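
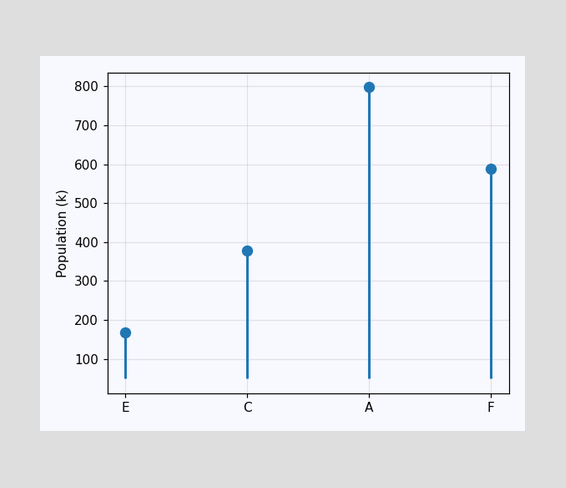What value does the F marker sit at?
588k

The F marker sits at 588k.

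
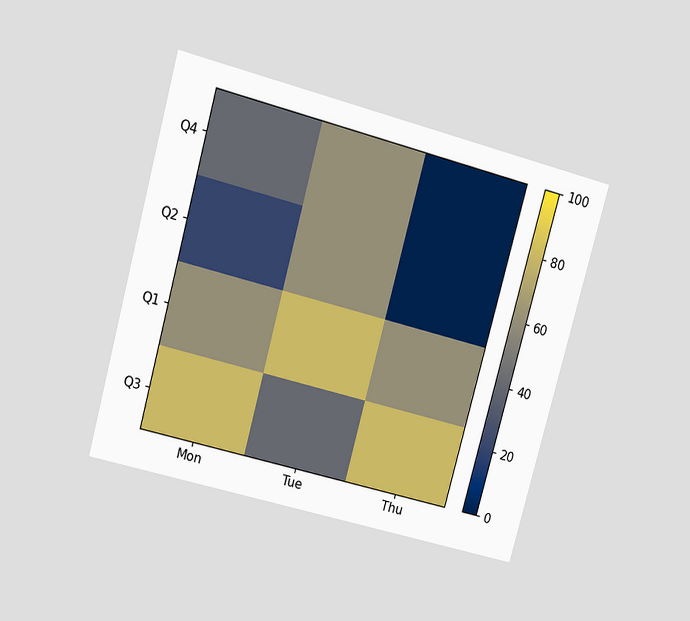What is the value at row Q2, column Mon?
The chart is tilted about 15° clockwise and viewed at a slight angle. Matching cell (Q2, Mon) against the colorbar gives 20.

20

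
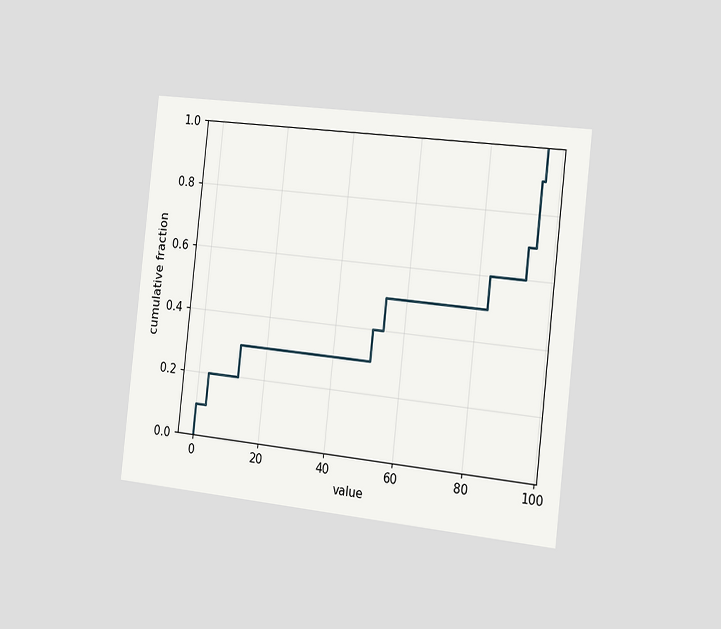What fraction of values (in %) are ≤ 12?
The chart is tilted about 6° clockwise and viewed slightly from the right. At x=12 the ECDF step is at 30%.

30%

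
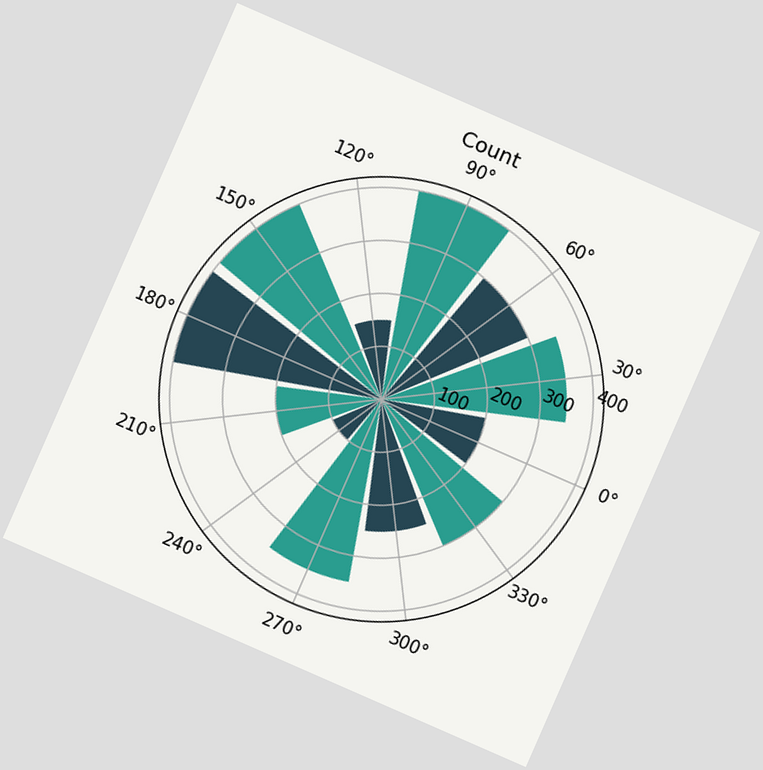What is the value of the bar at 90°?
The chart is tilted about 24° clockwise. The bar at 90° reaches 400 on the radial axis.

400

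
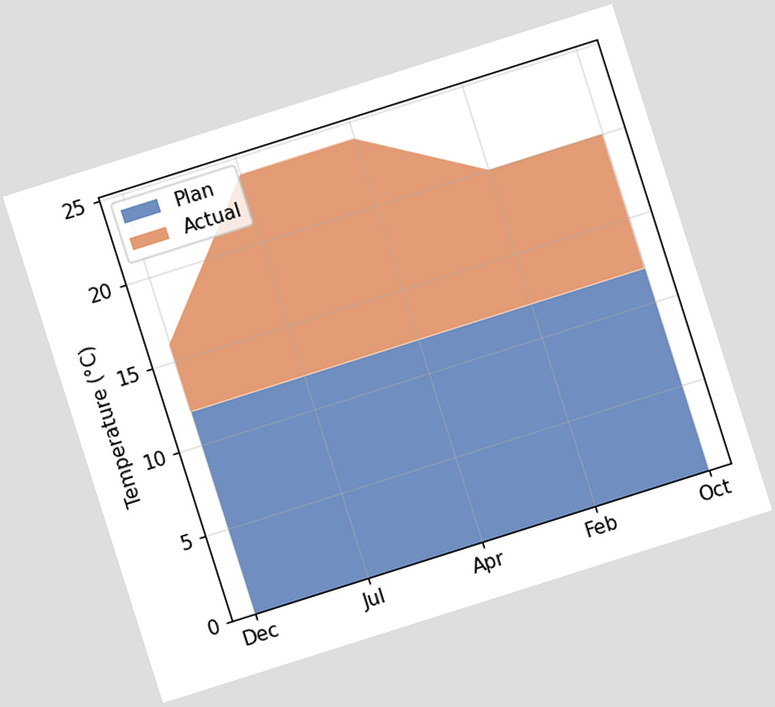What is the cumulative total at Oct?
The chart is tilted about 18° counter-clockwise. The stacked total at Oct reaches 20°C.

20°C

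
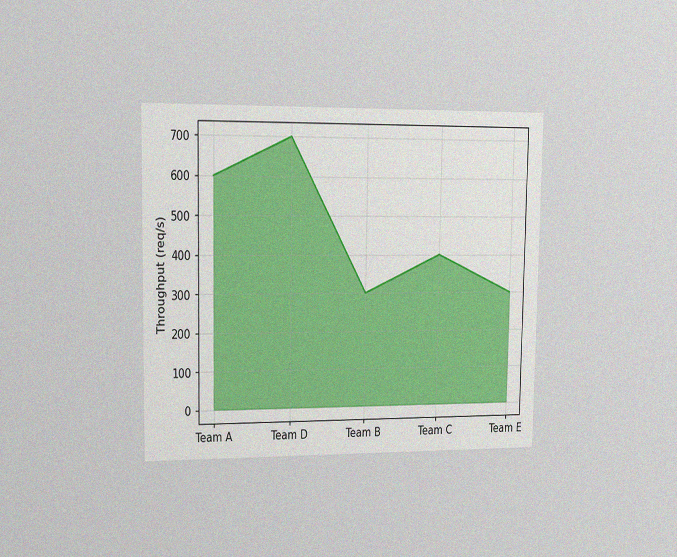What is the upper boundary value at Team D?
The chart is viewed slightly from the left, with some photo noise. At Team D the upper boundary is at 700req/s.

700req/s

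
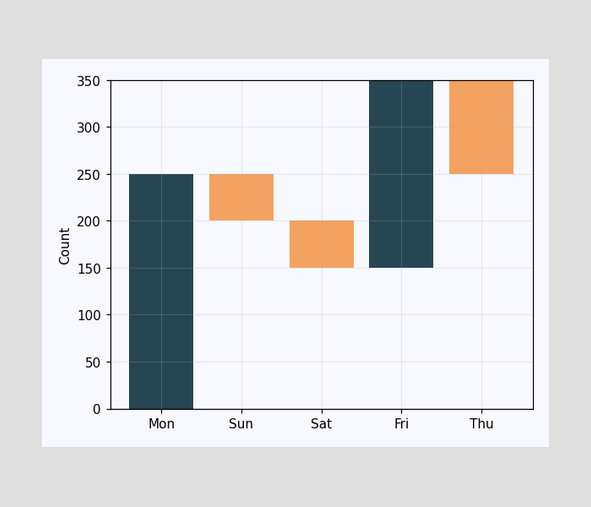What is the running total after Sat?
150

After Sat the running total reaches 150.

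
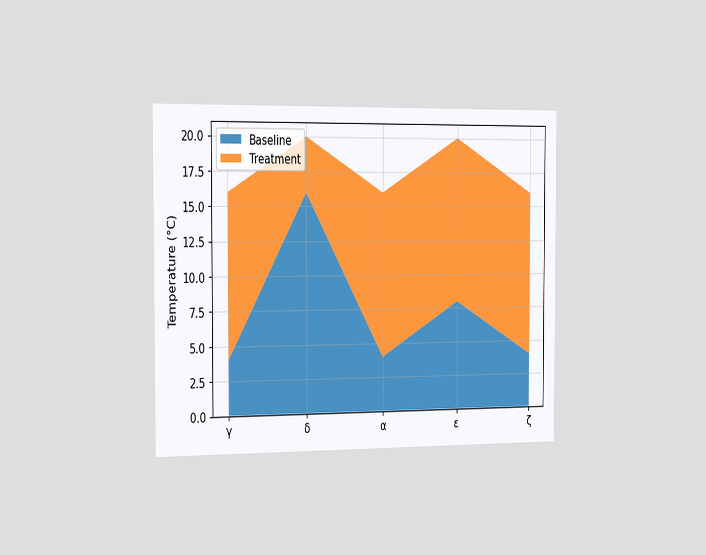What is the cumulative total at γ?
16°C

The chart is viewed slightly from the left. The stacked total at γ reaches 16°C.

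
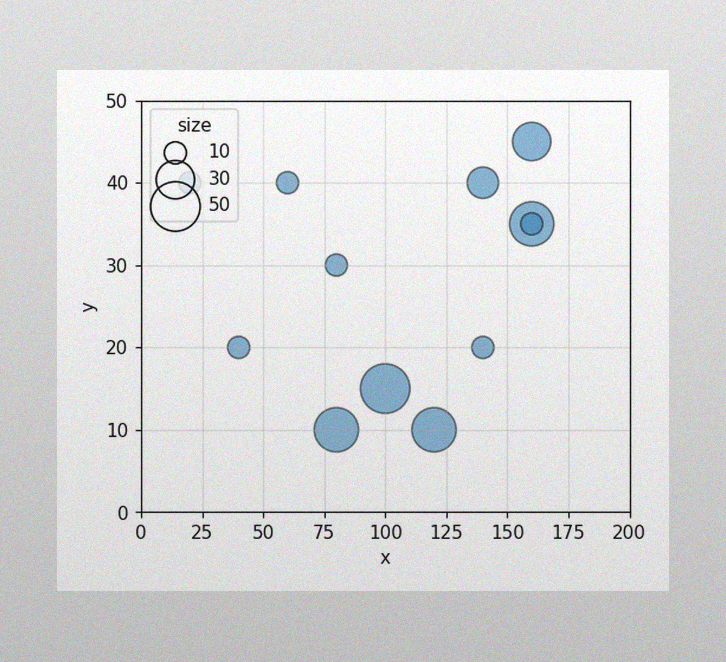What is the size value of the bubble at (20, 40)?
The image has some photo noise and uneven lighting. Matching the bubble at (20, 40) against the size legend gives 10.

10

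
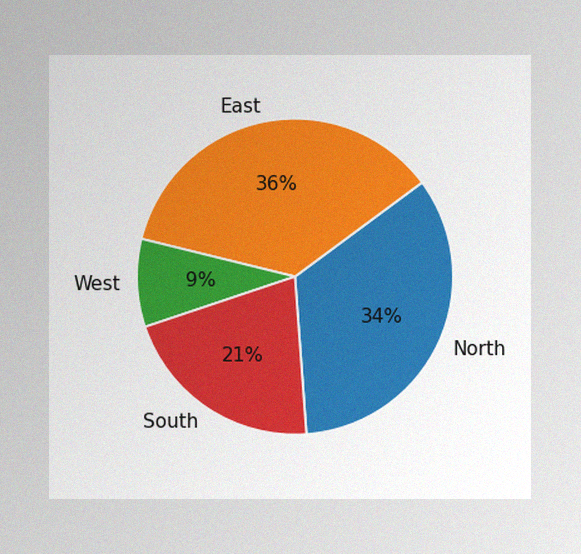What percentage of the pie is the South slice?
21%

The image has some photo noise and uneven lighting. The South slice takes up 21% of the pie.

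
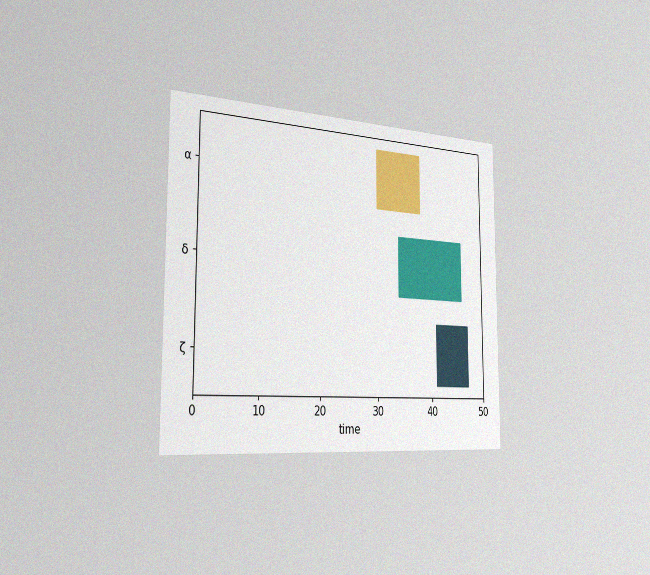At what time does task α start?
The chart is viewed slightly from the left, with some photo noise. The α bar begins at t=30.

30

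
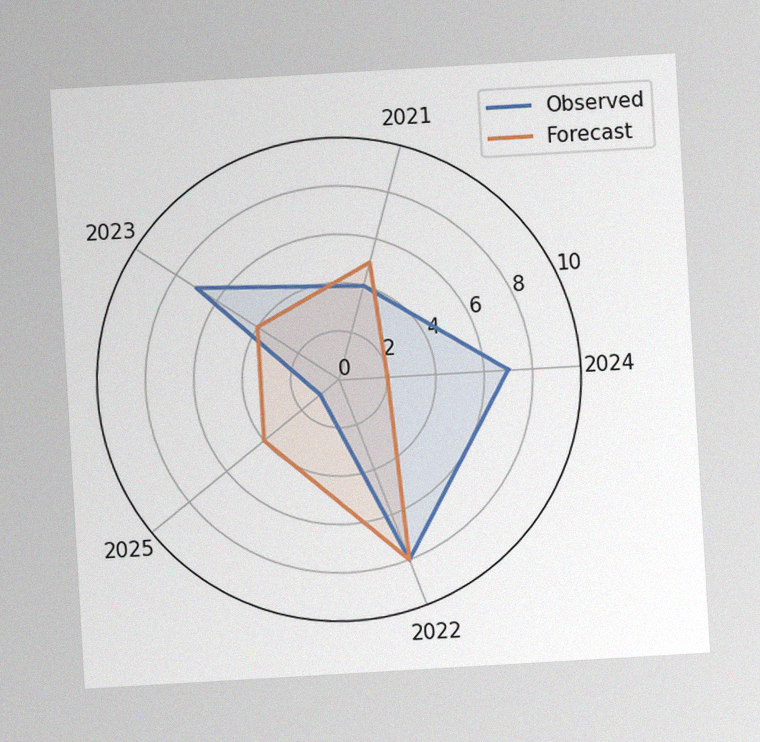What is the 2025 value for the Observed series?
1

The chart is tilted about 3° counter-clockwise, with some photo noise. On the 2025 axis, Observed reaches 1.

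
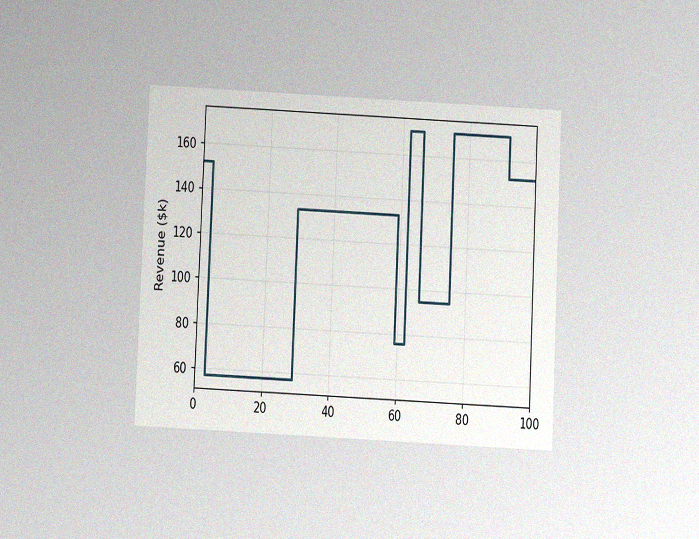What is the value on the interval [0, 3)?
$152k

The chart is tilted about 3° clockwise and viewed slightly from below, with some photo noise. On [0, 3) the step sits at $152k.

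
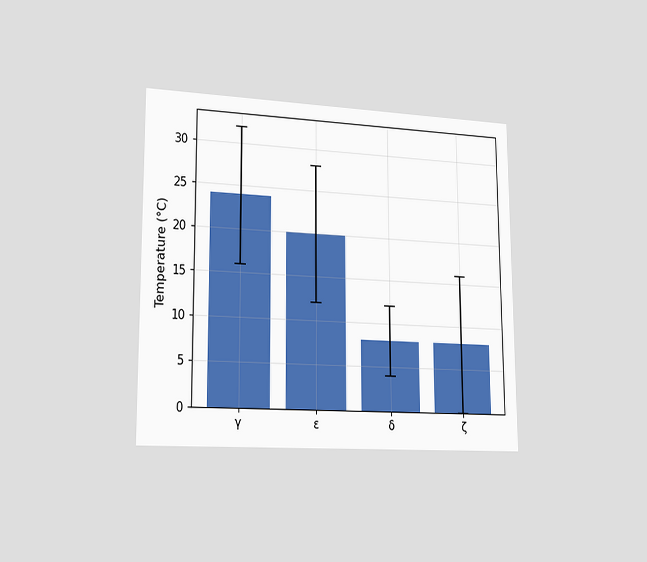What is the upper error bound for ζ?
16°C

The chart is viewed slightly from the left. The ζ bar's upper whisker reaches 16°C.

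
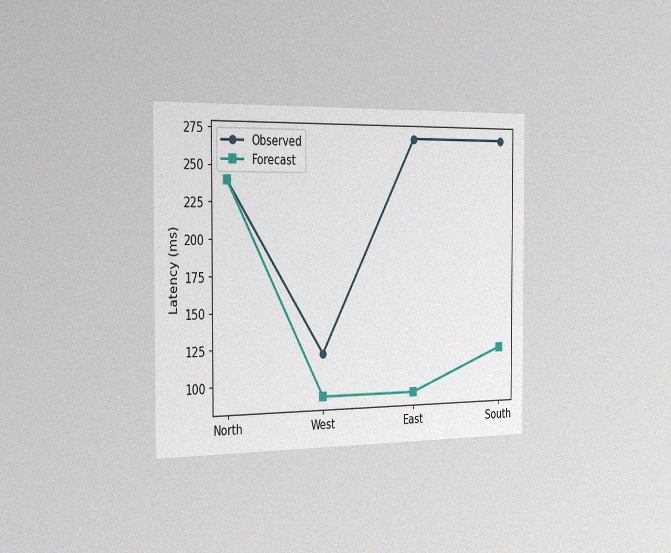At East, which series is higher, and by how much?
Observed, by 180ms

The chart is viewed slightly from the left, with some photo noise. At East, Observed sits above the other line by 180ms.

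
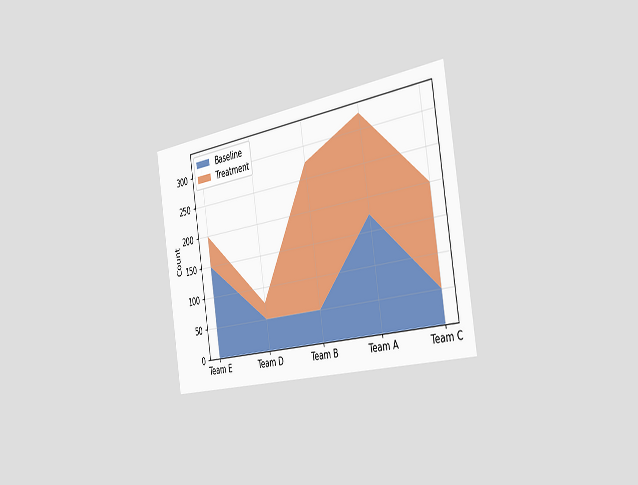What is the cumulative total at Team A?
325

The chart is tilted about 9° counter-clockwise and viewed slightly from the right. The stacked total at Team A reaches 325.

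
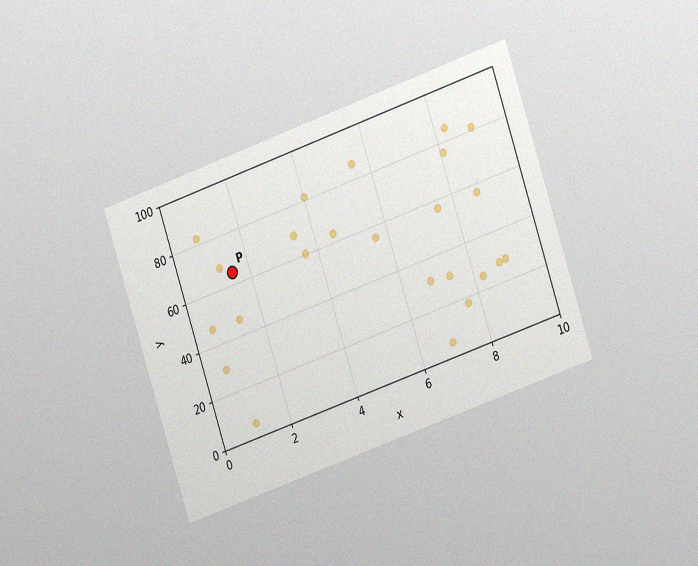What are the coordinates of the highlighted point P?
The chart is tilted about 19° counter-clockwise and viewed slightly from the right, with some photo noise. Following the gridlines from P to each axis, P sits at (1.5, 65).

(1.5, 65)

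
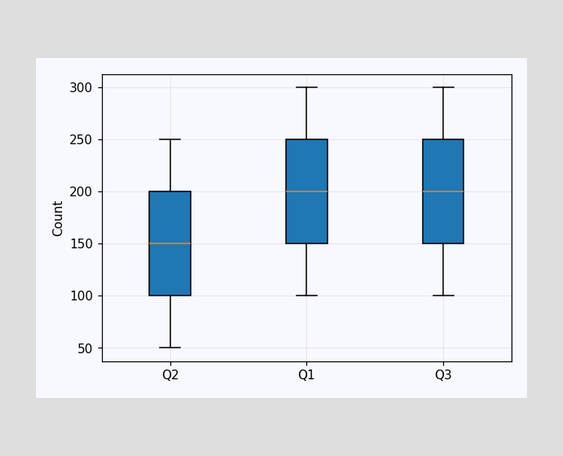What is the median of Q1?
200

The median line in the Q1 box sits at 200.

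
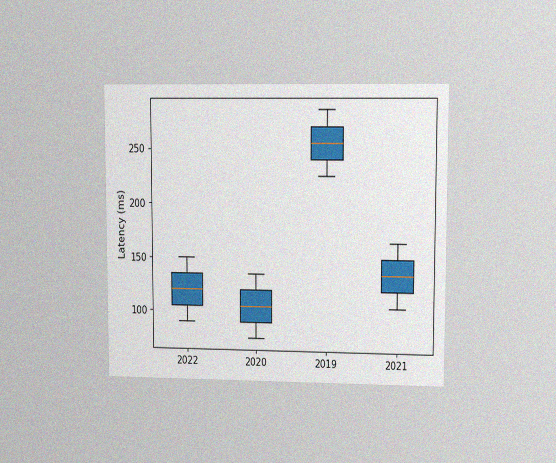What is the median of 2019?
The chart is viewed at a slight angle, with some photo noise. The median line in the 2019 box sits at 255ms.

255ms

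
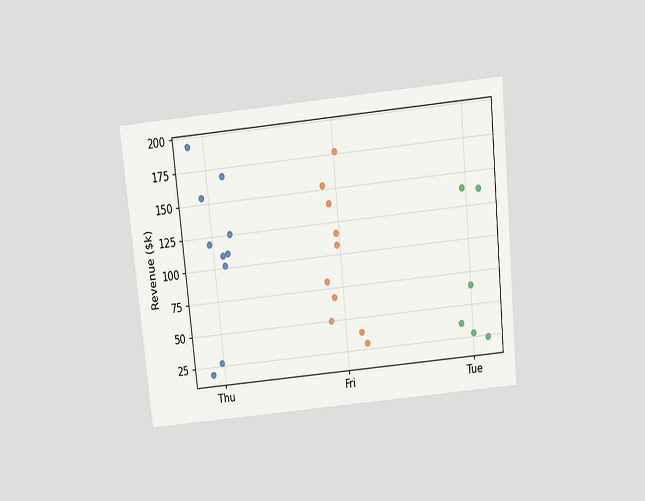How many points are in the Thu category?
The chart is tilted about 6° counter-clockwise and viewed slightly from above. Counting the markers in the Thu column gives 10.

10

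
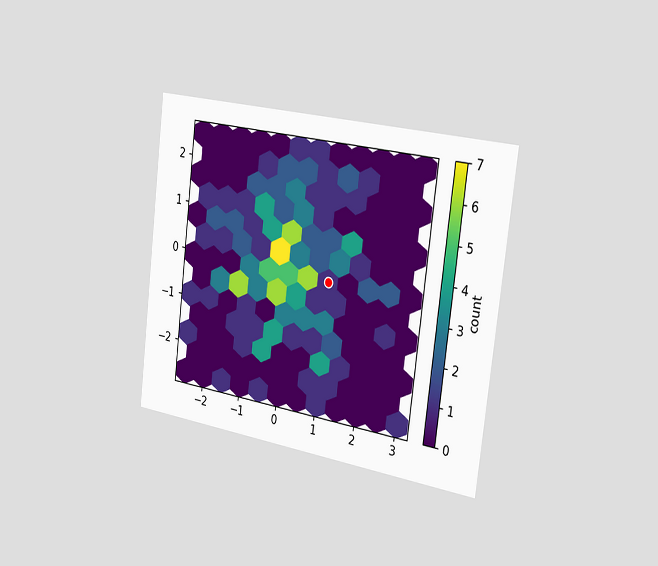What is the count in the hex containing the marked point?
The chart is tilted about 7° clockwise and viewed slightly from the right. The marked hex reads 1 on the colorbar.

1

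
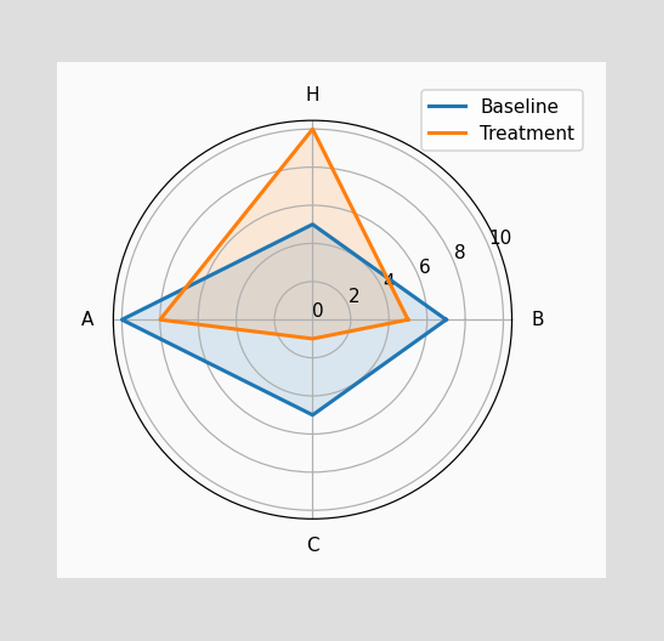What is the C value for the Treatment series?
On the C axis, Treatment reaches 1.

1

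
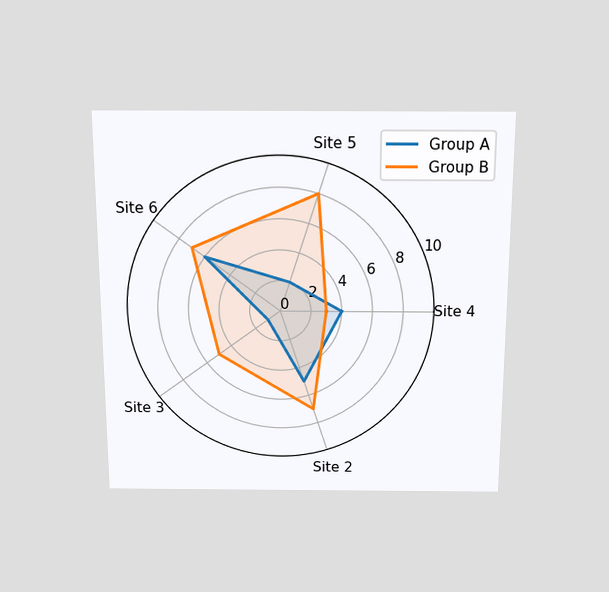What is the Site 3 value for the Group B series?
The chart is viewed slightly from above. On the Site 3 axis, Group B reaches 5.

5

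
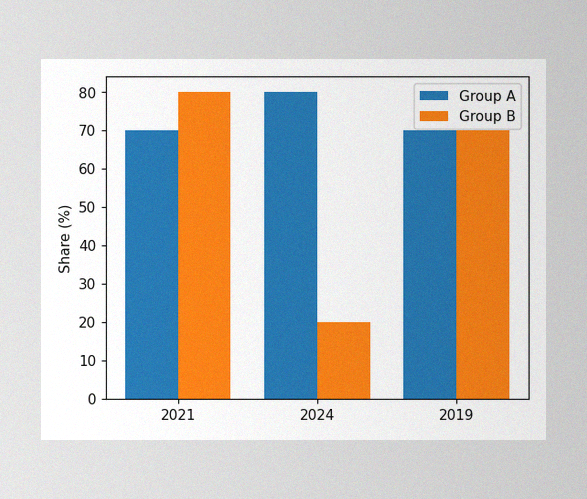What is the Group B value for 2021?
80%

The image has some photo noise and uneven lighting. The Group B bar at 2021 reaches 80% on the y-axis.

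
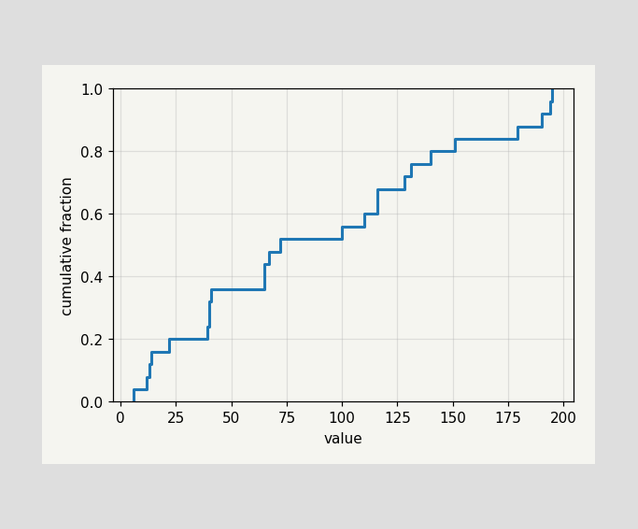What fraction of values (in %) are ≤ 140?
At x=140 the ECDF step is at 80%.

80%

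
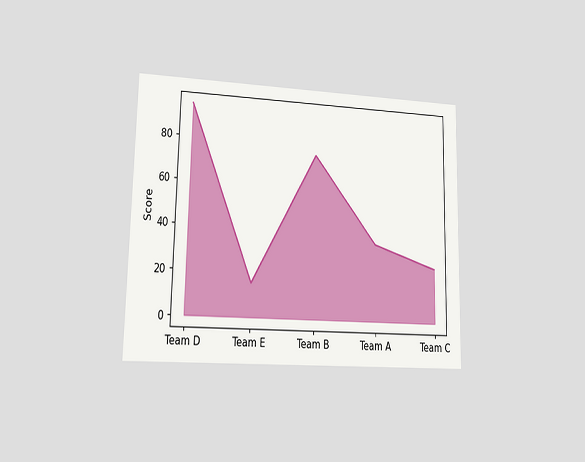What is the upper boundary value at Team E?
15

The chart is viewed at a slight angle. At Team E the upper boundary is at 15.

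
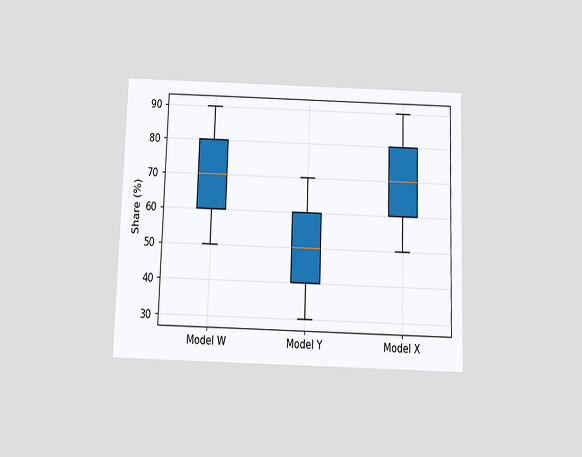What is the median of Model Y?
The chart is viewed slightly from below. The median line in the Model Y box sits at 50%.

50%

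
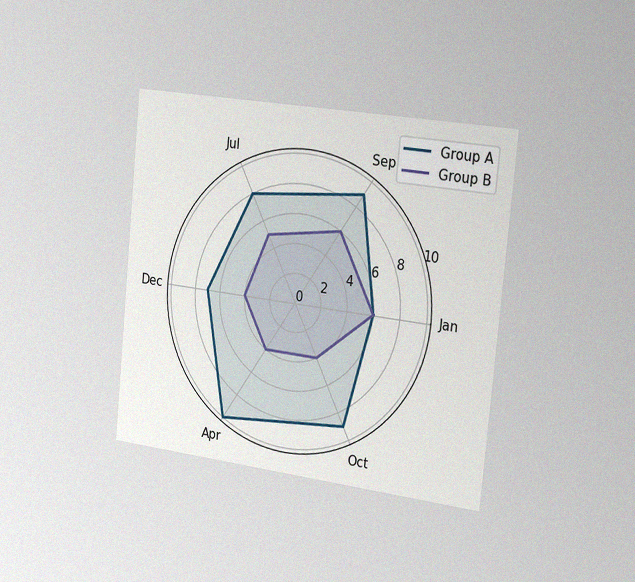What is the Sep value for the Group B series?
The chart is tilted about 6° clockwise and viewed slightly from the right, with some photo noise. On the Sep axis, Group B reaches 6.

6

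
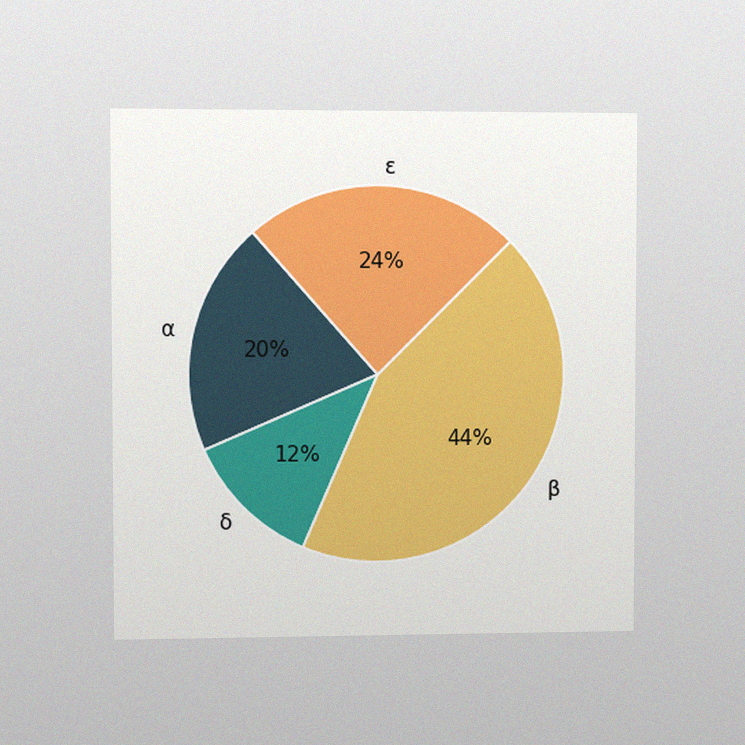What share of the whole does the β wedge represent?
44%

The chart is viewed at a slight angle, with some photo noise. The β slice takes up 44% of the pie.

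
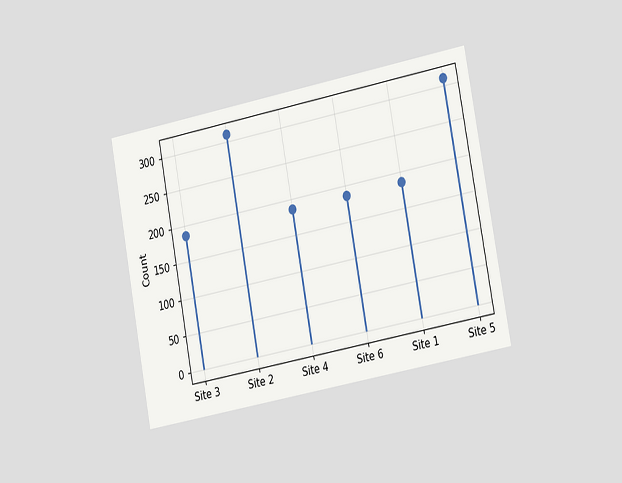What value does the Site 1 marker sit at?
186

The chart is tilted about 11° counter-clockwise and viewed slightly from the right. The Site 1 marker sits at 186.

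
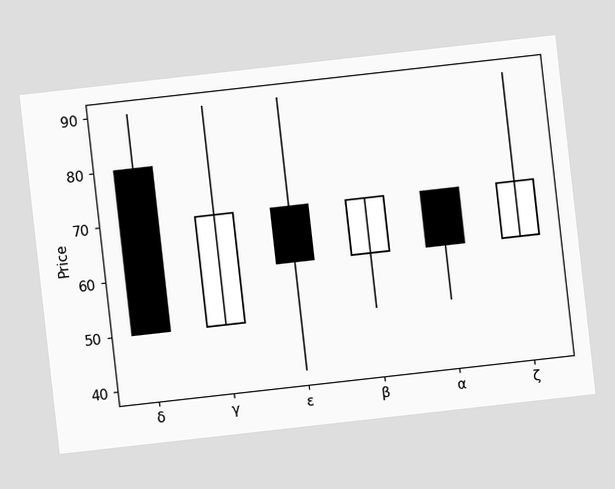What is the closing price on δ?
The chart is tilted about 6° counter-clockwise. The δ candle closes at 50.

50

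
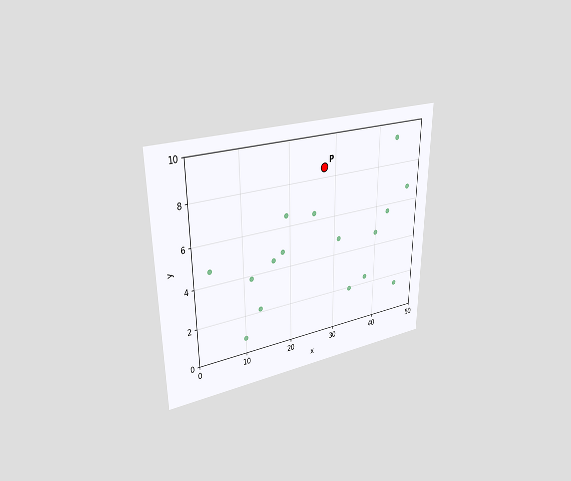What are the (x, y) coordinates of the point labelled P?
(27.5, 8.5)

The chart is viewed at a slight angle. Following the gridlines from P to each axis, P sits at (27.5, 8.5).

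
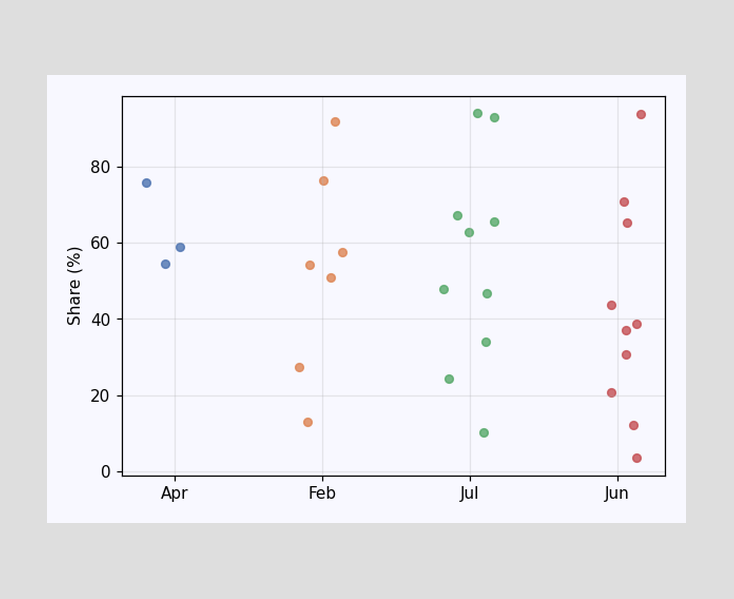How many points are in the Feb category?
Counting the markers in the Feb column gives 7.

7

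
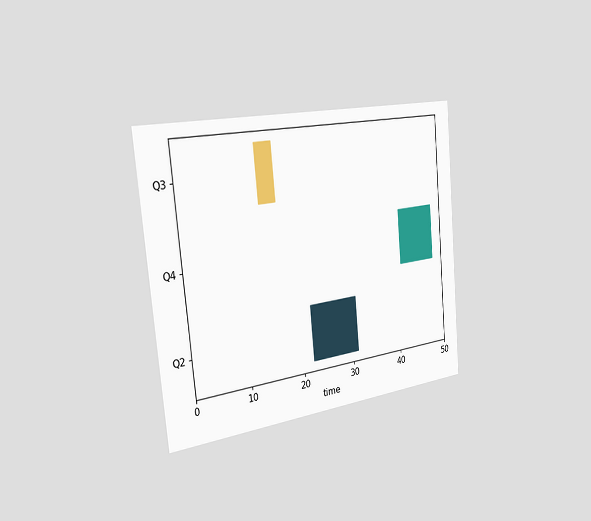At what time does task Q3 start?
The chart is tilted about 5° counter-clockwise and viewed slightly from the left. The Q3 bar begins at t=14.

14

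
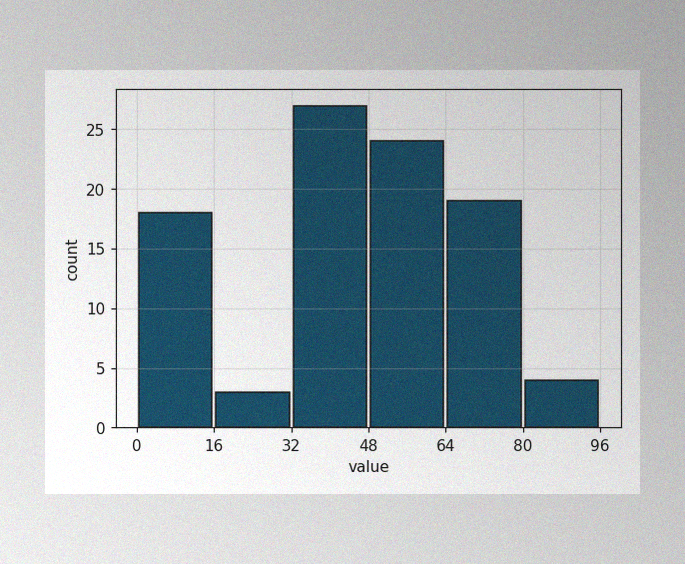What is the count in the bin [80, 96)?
The image has some photo noise and uneven lighting. The [80, 96) bin has height 4.

4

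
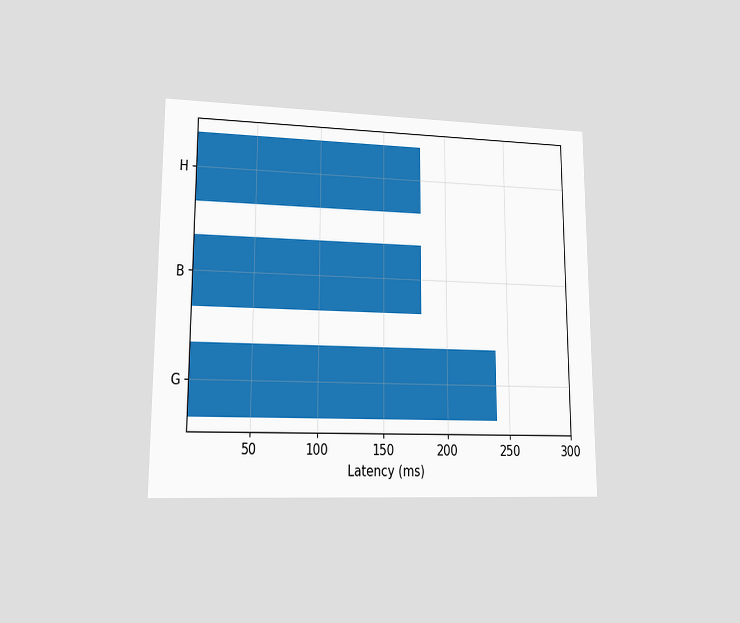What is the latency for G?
The chart is viewed at a slight angle. Reading along the chart's x-axis, the G bar reaches 240ms.

240ms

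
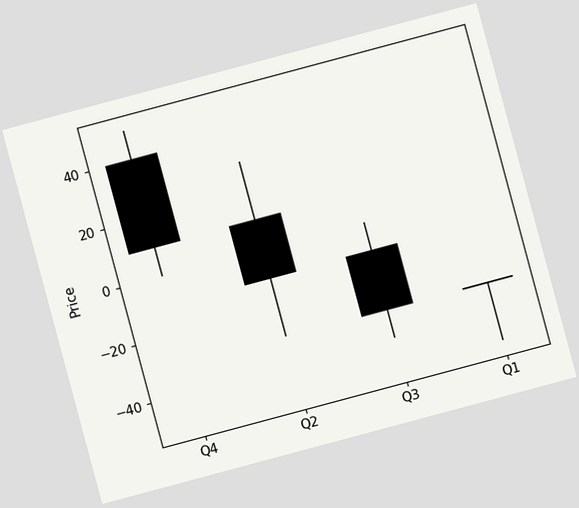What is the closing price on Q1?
The chart is tilted about 15° counter-clockwise. The Q1 candle closes at -30.

-30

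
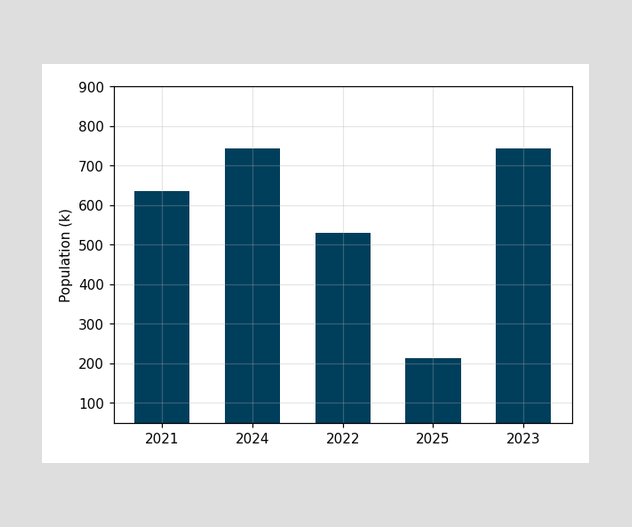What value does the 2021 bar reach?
Reading along the chart's y-axis, the 2021 bar reaches 636k.

636k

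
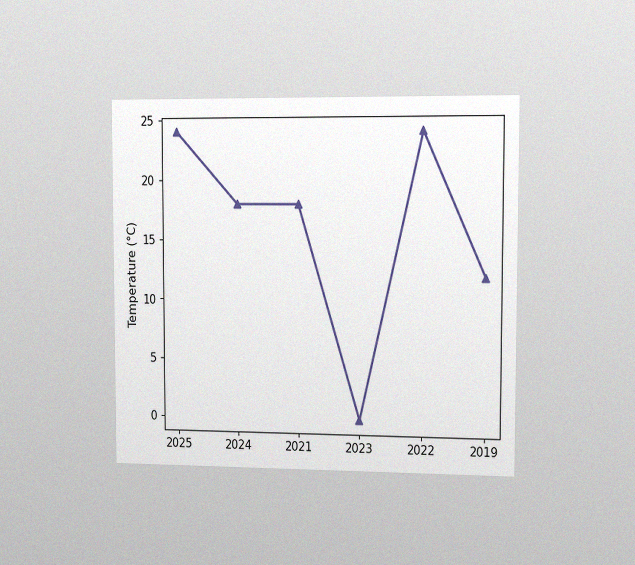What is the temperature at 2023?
The chart is viewed slightly from the right, with some photo noise. At 2023, the line is at 0°C.

0°C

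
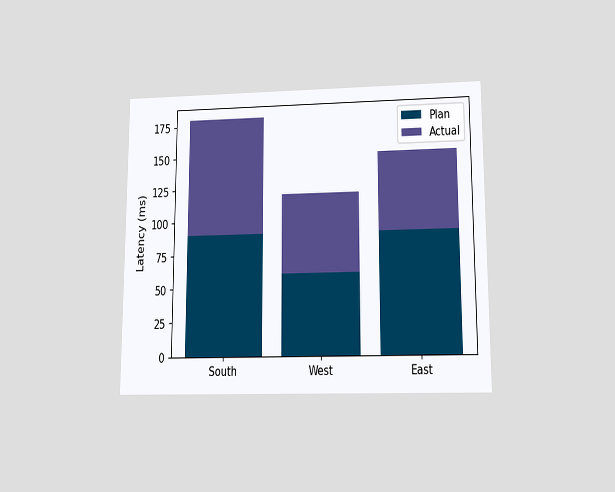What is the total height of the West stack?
The chart is viewed slightly from below. The West stack's top reaches 120ms on the y-axis.

120ms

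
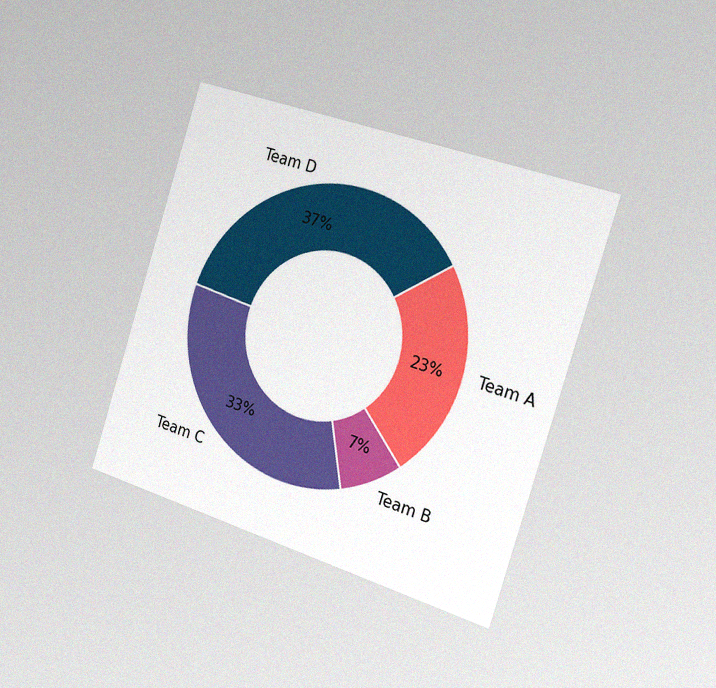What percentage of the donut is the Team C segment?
33%

The chart is tilted about 18° clockwise and viewed slightly from the right, with some photo noise. The Team C segment takes up 33% of the ring.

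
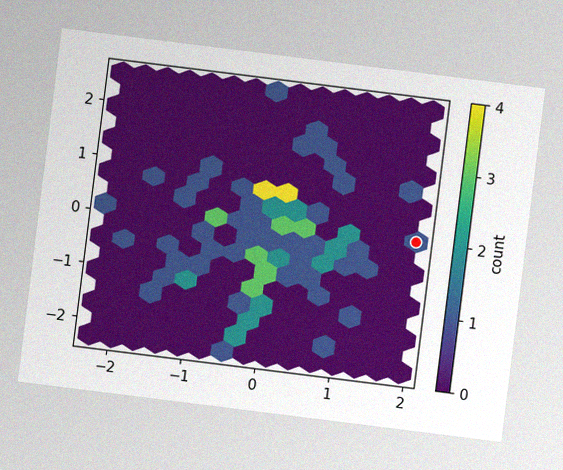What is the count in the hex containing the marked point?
1

The chart is tilted about 7° clockwise, with some photo noise. The marked hex reads 1 on the colorbar.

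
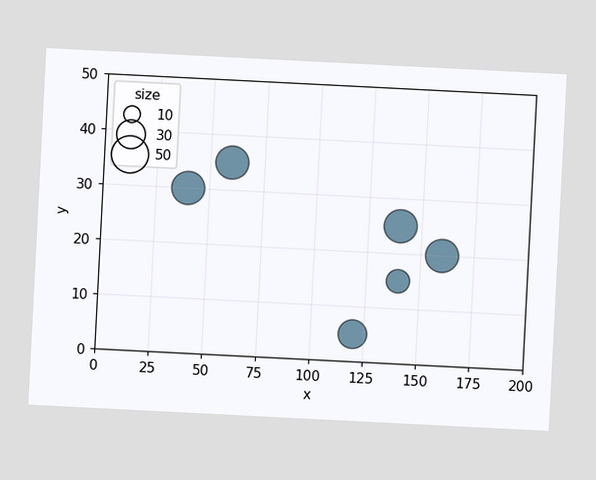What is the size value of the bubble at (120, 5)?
The chart is tilted about 3° clockwise. Matching the bubble at (120, 5) against the size legend gives 30.

30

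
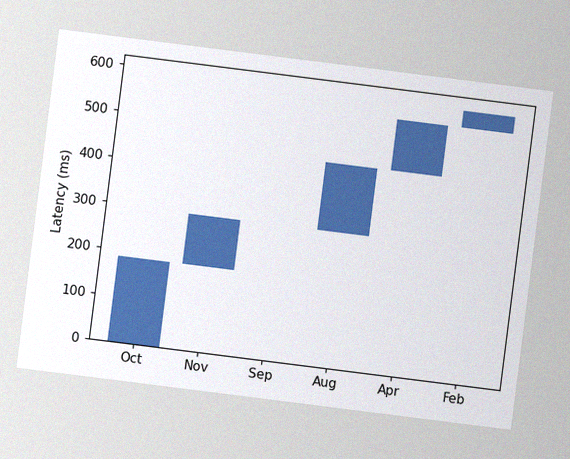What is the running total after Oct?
The chart is tilted about 7° clockwise, with some photo noise. After Oct the running total reaches 185ms.

185ms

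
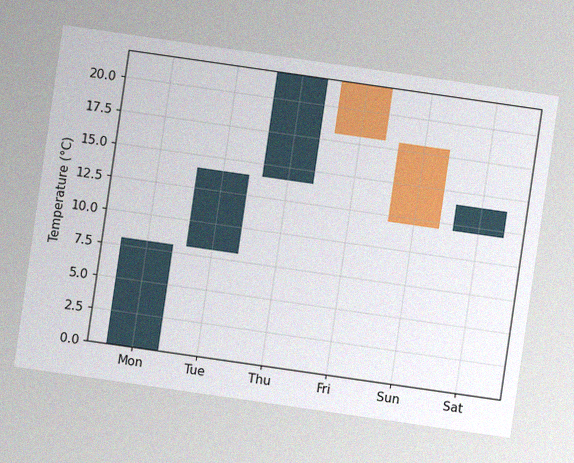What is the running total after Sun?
The chart is tilted about 8° clockwise, with some photo noise. After Sun the running total reaches 12°C.

12°C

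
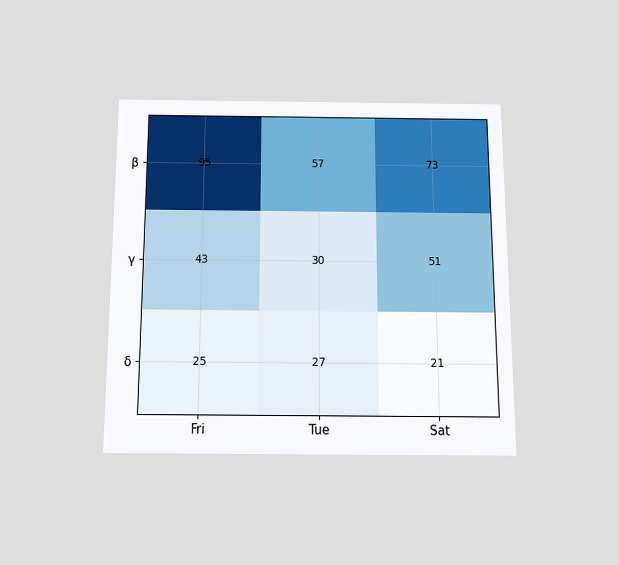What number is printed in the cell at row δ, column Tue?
The chart is viewed slightly from below. The (δ, Tue) cell reads 27.

27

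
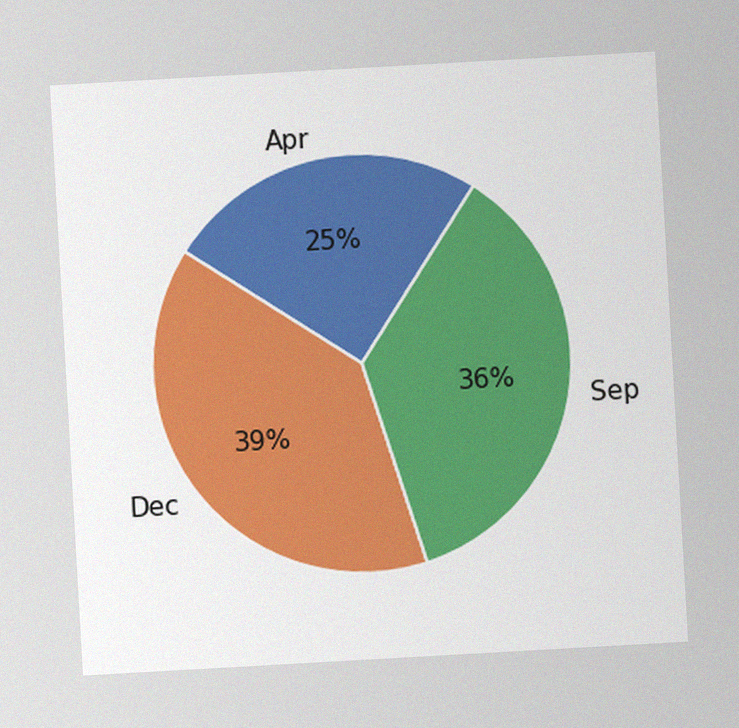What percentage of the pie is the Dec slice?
The chart is tilted about 3° counter-clockwise, with some photo noise. The Dec slice takes up 39% of the pie.

39%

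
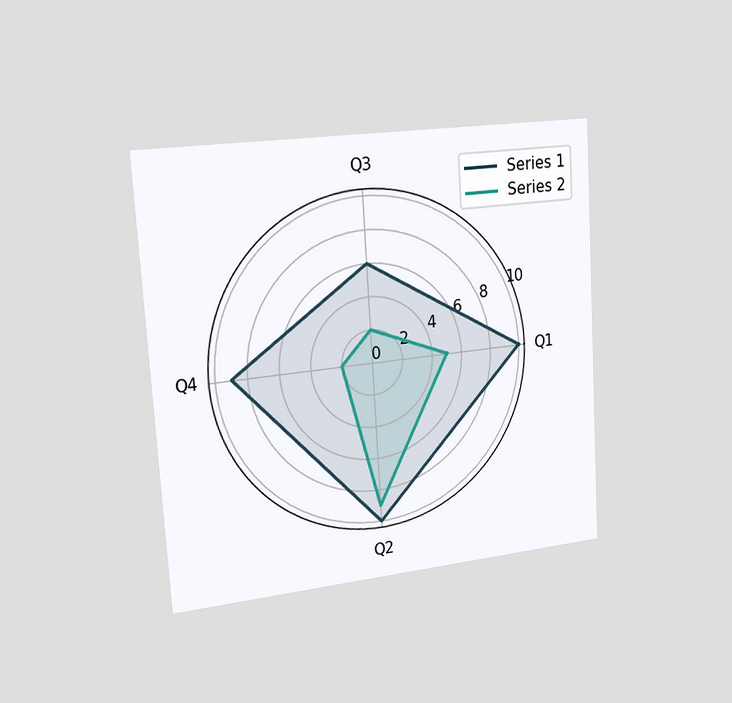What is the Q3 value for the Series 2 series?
2

The chart is tilted about 3° counter-clockwise and viewed slightly from the left. On the Q3 axis, Series 2 reaches 2.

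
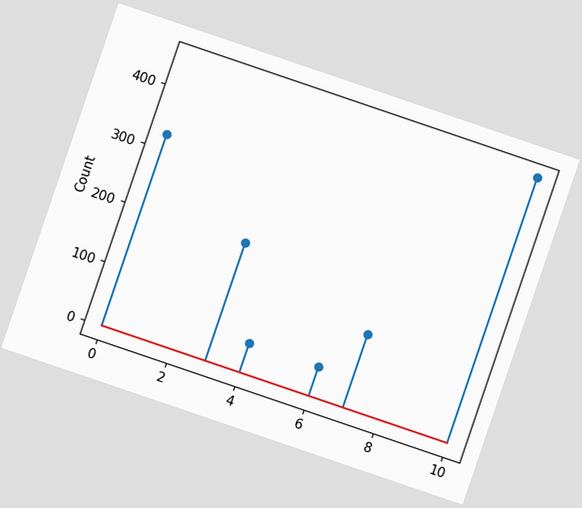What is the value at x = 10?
The chart is tilted about 19° clockwise. The stem at x=10 reaches 450.

450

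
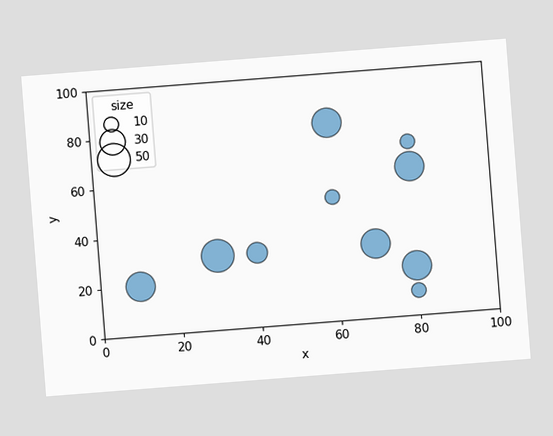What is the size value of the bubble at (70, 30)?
The chart is tilted about 4° counter-clockwise. Matching the bubble at (70, 30) against the size legend gives 40.

40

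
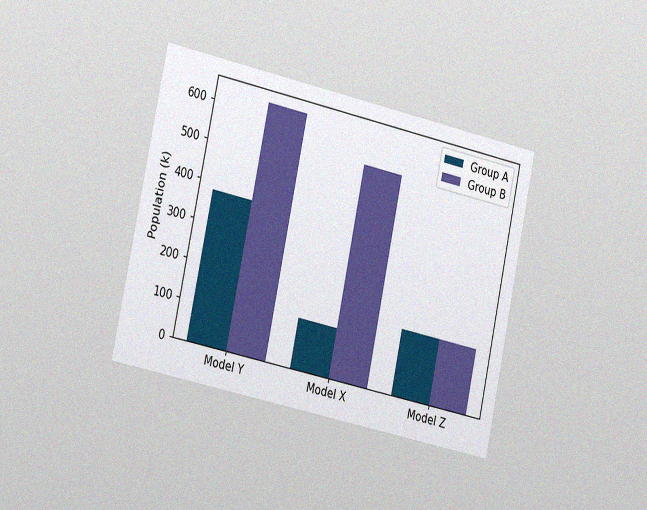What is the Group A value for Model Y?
The chart is tilted about 12° clockwise and viewed slightly from the left, with some photo noise. The Group A bar at Model Y reaches 378k on the y-axis.

378k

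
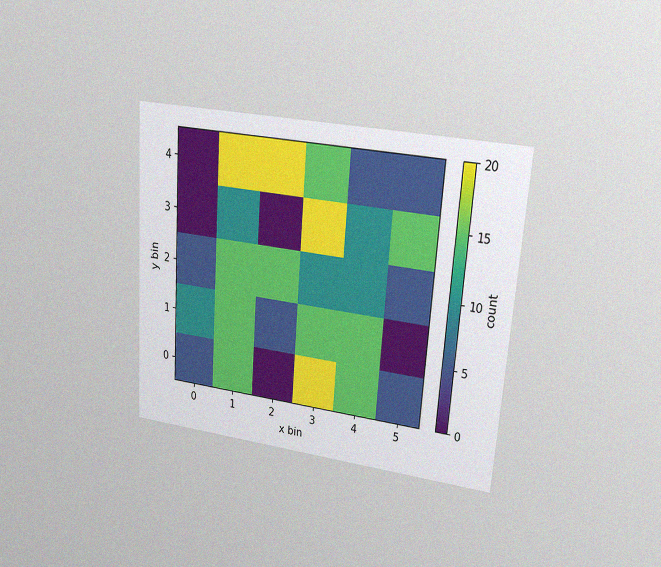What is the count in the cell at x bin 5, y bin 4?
The chart is tilted about 4° clockwise and viewed at a slight angle, with some photo noise. Matching the cell (5, 4) against the colorbar gives 5.

5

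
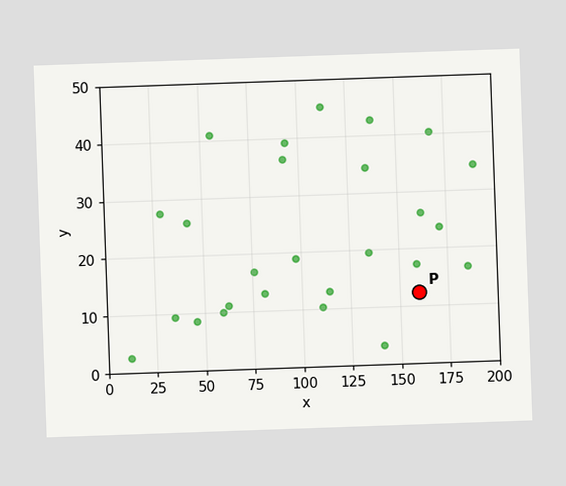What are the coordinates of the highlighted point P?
The chart is tilted about 2° counter-clockwise. Following the gridlines from P to each axis, P sits at (160, 12.5).

(160, 12.5)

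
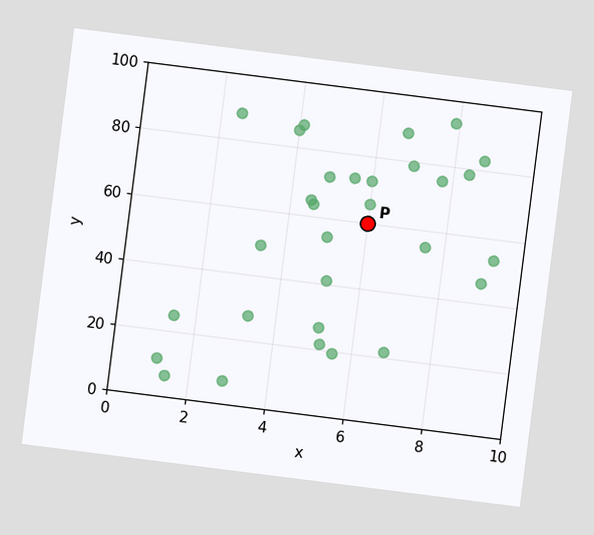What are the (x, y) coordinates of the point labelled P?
(6, 60)

The chart is tilted about 7° clockwise. Following the gridlines from P to each axis, P sits at (6, 60).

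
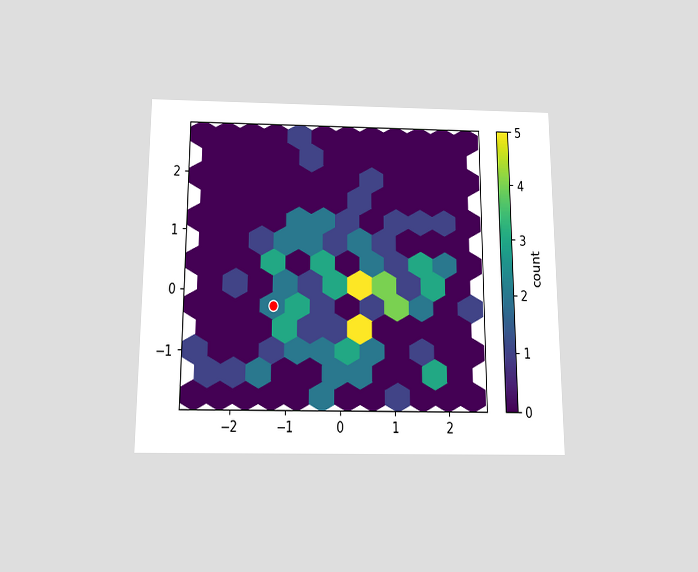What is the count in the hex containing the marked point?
The chart is viewed slightly from below. The marked hex reads 2 on the colorbar.

2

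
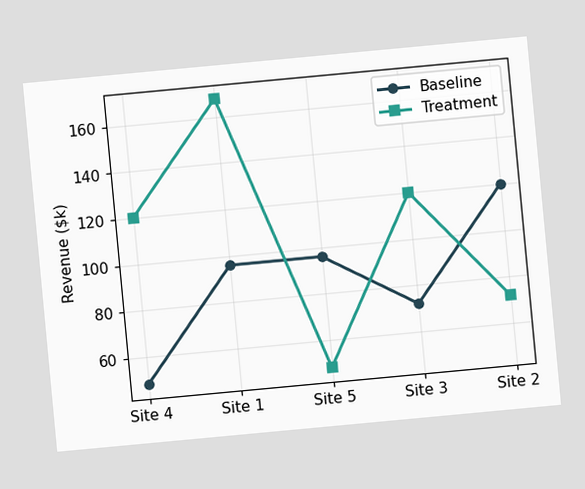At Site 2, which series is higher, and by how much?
The chart is tilted about 5° counter-clockwise. At Site 2, Baseline sits above the other line by $48k.

Baseline, by $48k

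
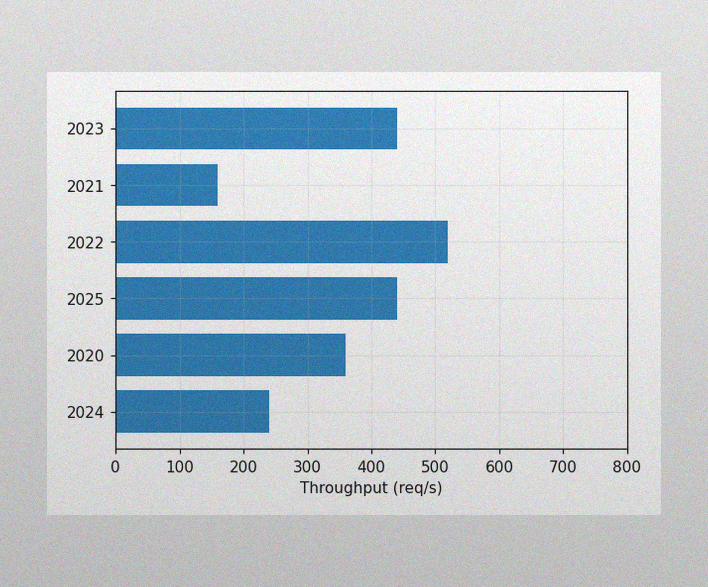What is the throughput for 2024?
240req/s

The image has some photo noise and uneven lighting. Reading along the chart's x-axis, the 2024 bar reaches 240req/s.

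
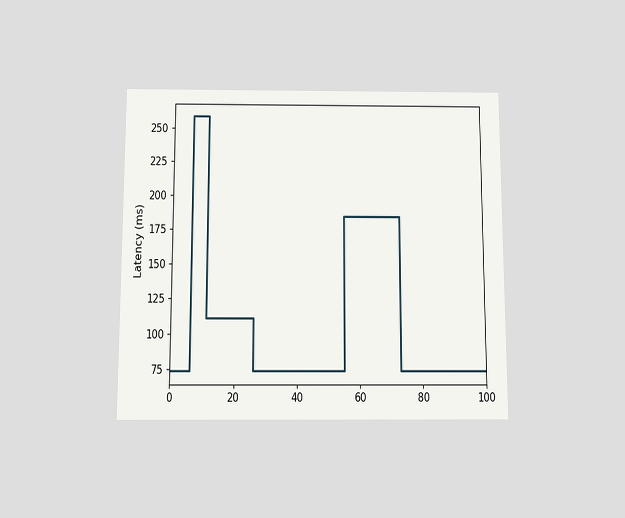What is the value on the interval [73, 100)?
The chart is viewed slightly from below. On [73, 100) the step sits at 74ms.

74ms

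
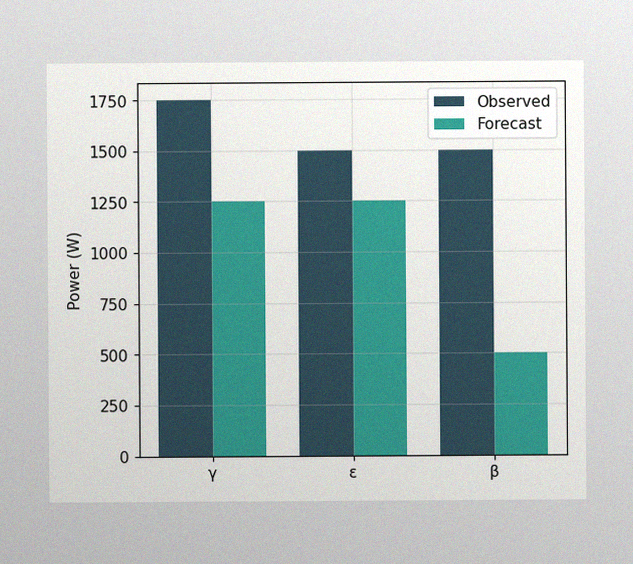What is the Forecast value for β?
The image has some photo noise and uneven lighting. The Forecast bar at β reaches 500W on the y-axis.

500W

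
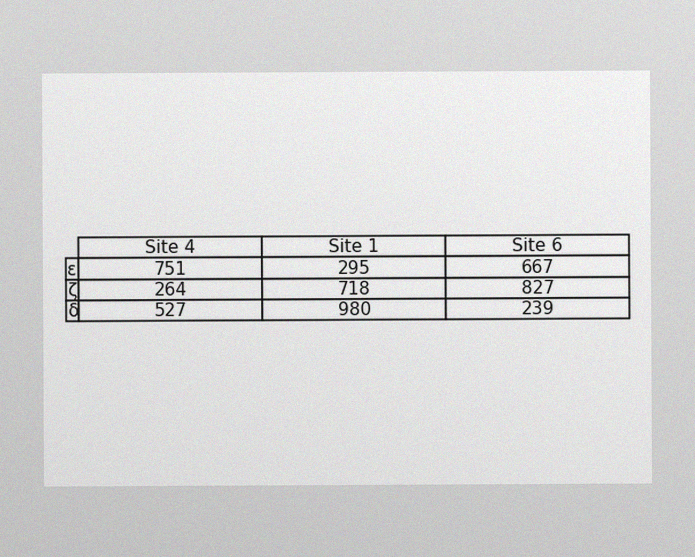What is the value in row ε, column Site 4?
751

The image has some photo noise and uneven lighting. The (ε, Site 4) cell reads 751.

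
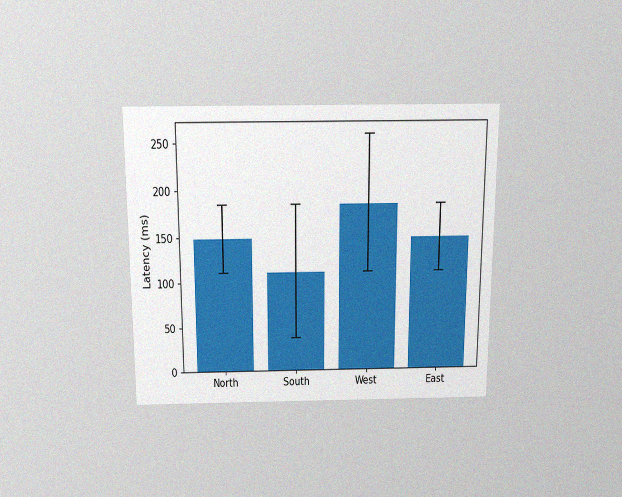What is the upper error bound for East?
185ms

The chart is viewed slightly from above, with some photo noise. The East bar's upper whisker reaches 185ms.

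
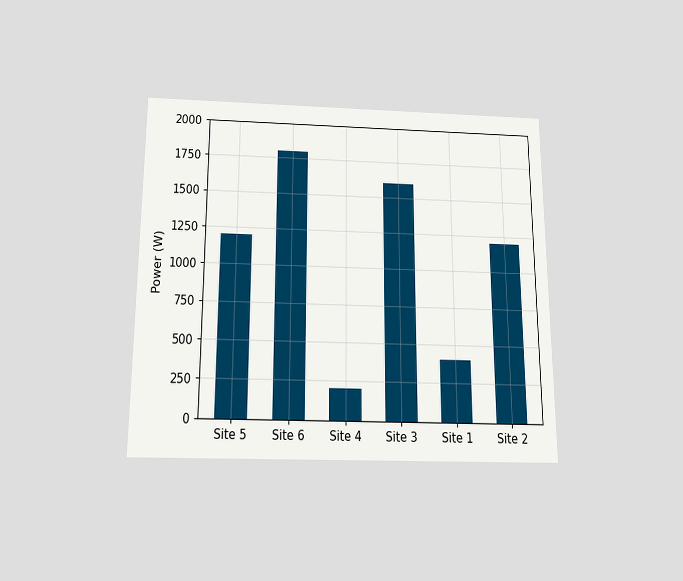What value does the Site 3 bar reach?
1600W

The chart is viewed slightly from below. Reading along the chart's y-axis, the Site 3 bar reaches 1600W.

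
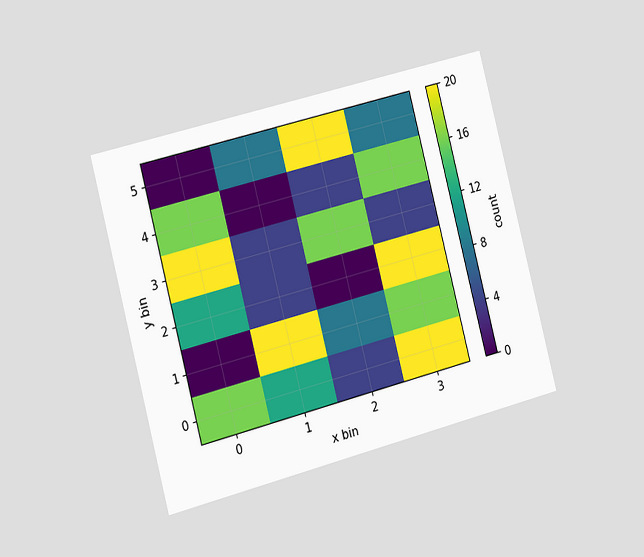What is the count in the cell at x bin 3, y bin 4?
16

The chart is tilted about 15° counter-clockwise and viewed slightly from the left. Matching the cell (3, 4) against the colorbar gives 16.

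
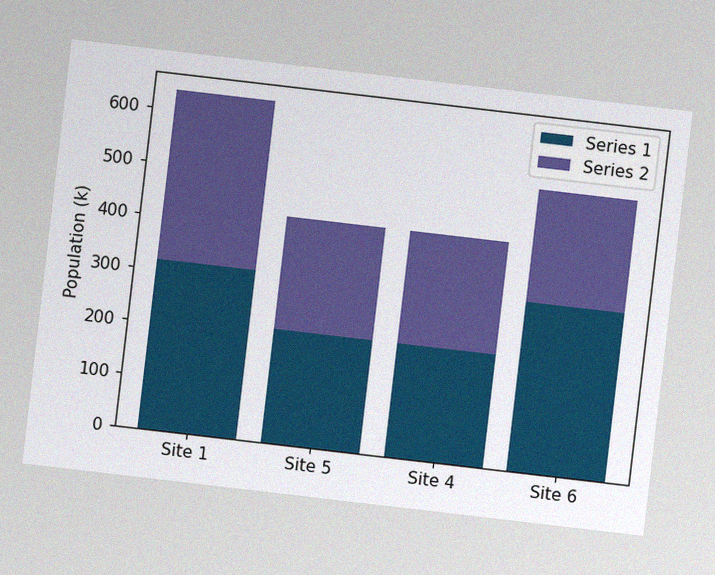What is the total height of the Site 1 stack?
636k

The chart is tilted about 7° clockwise, with some photo noise. The Site 1 stack's top reaches 636k on the y-axis.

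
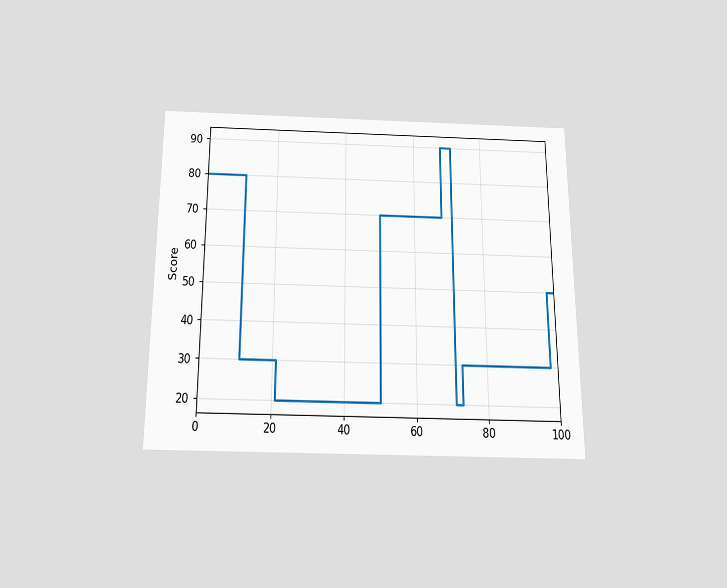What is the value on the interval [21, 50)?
20

The chart is viewed slightly from below. On [21, 50) the step sits at 20.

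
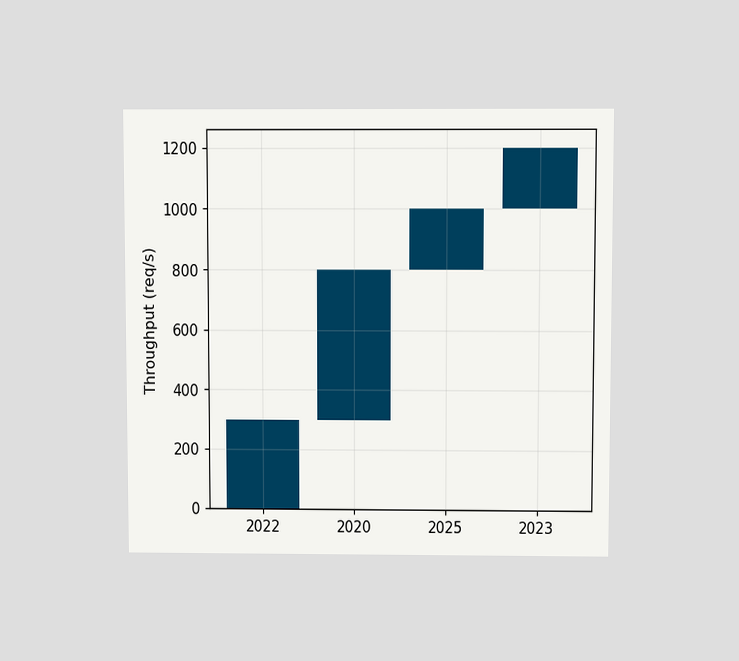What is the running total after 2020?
800req/s

The chart is viewed slightly from above. After 2020 the running total reaches 800req/s.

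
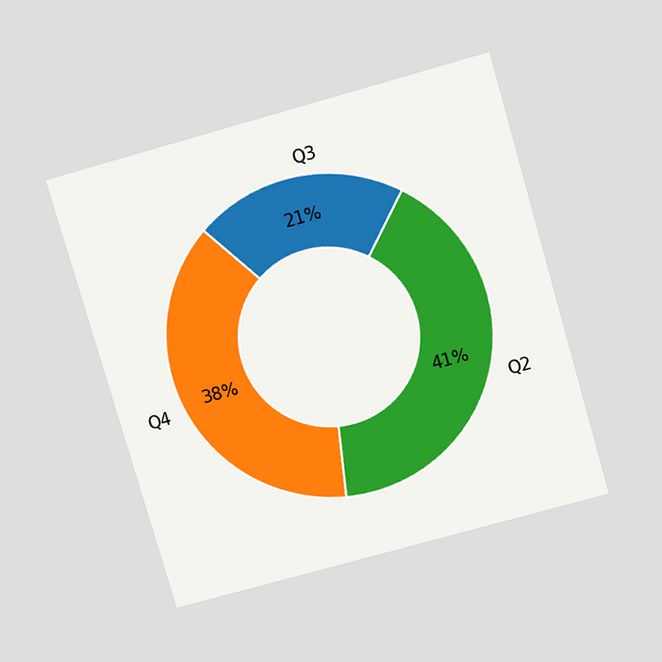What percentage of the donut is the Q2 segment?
The chart is tilted about 16° counter-clockwise and viewed slightly from above. The Q2 segment takes up 41% of the ring.

41%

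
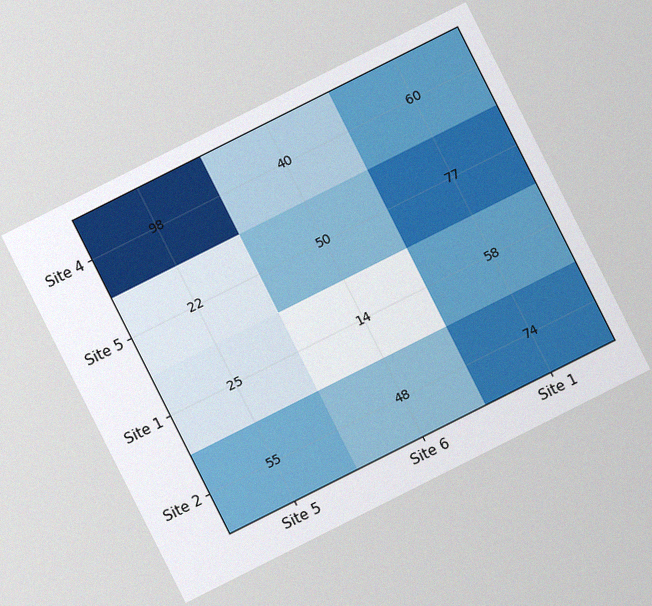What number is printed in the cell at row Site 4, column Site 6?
The chart is tilted about 27° counter-clockwise, with some photo noise. The (Site 4, Site 6) cell reads 40.

40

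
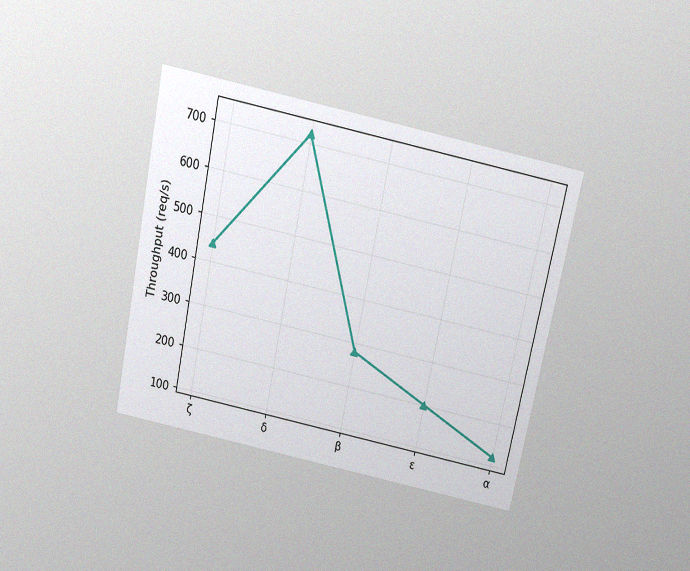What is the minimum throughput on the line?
120req/s

The chart is tilted about 12° clockwise and viewed slightly from above, with some photo noise. The lowest point is at α, and reading across to the y-axis gives 120req/s.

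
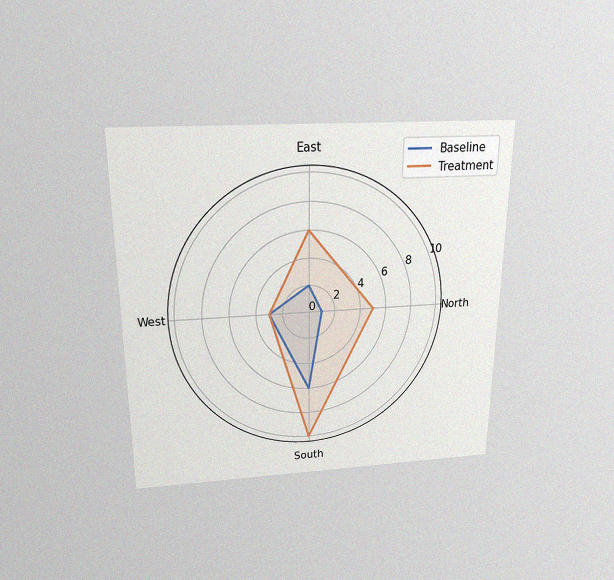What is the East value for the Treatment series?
The chart is viewed slightly from above, with some photo noise. On the East axis, Treatment reaches 6.

6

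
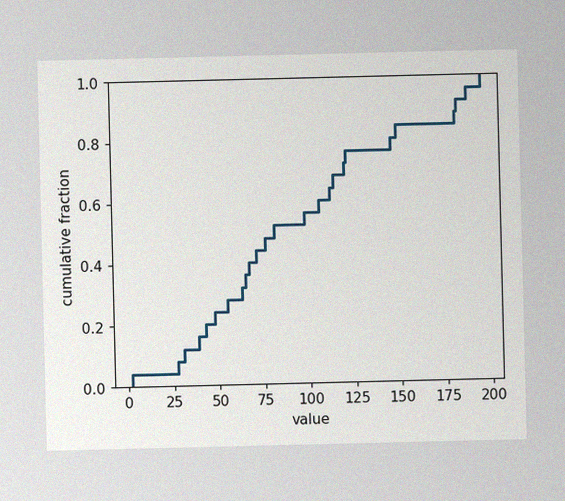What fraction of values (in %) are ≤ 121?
76%

The image has some photo noise and uneven lighting. At x=121 the ECDF step is at 76%.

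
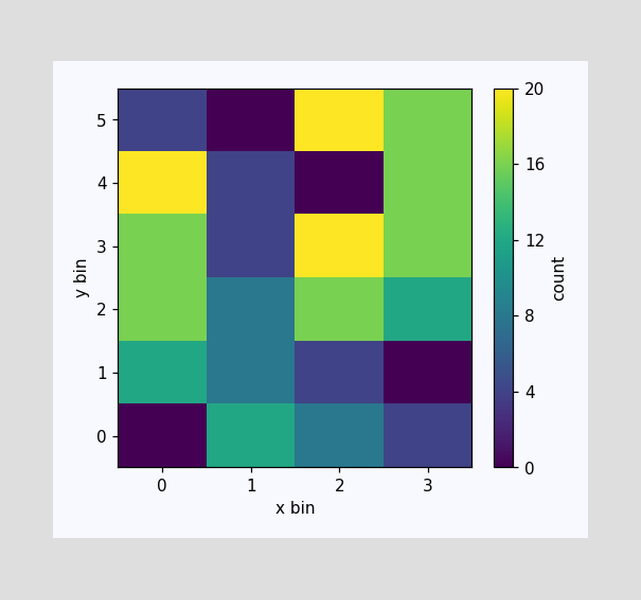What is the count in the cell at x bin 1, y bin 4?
4

Matching the cell (1, 4) against the colorbar gives 4.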